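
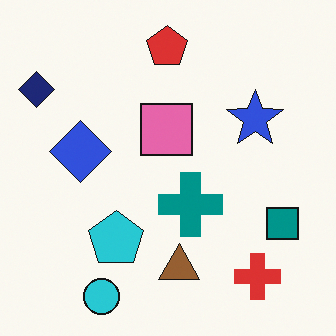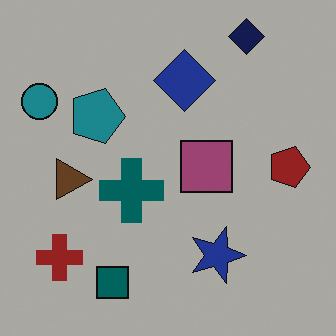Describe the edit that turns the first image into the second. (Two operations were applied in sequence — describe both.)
The transformation is: rotated 90° clockwise, then substantially darkened.

The navy diamond sits in the top-left of the first image and the top-right of the second — consistent with a whole-image 90° clockwise rotation. Every pixel — background and shapes alike — is uniformly darkened.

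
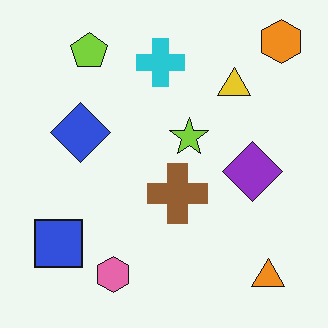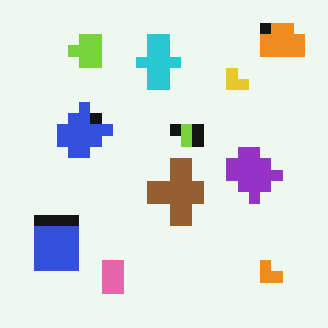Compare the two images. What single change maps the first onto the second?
The image was heavily pixelated into large blocks.

Shapes are reduced to large square blocks; fine edges and outlines are lost — a downscale-then-upscale (mosaic) effect.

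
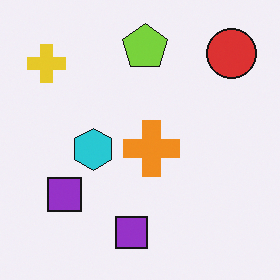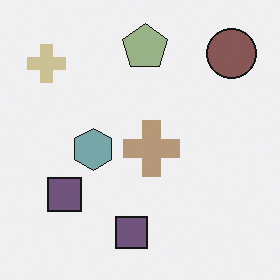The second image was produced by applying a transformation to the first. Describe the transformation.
The transformation is: made much more muted (saturation change).

All colors are more muted and greyish — a global saturation change.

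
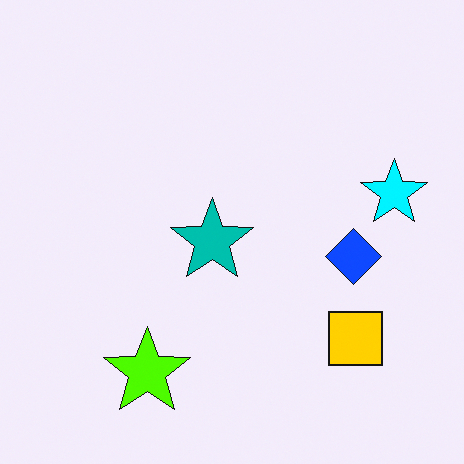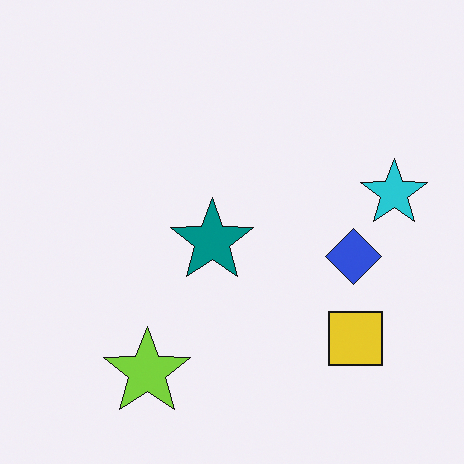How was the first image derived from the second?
It was made much more vivid (saturation change).

All colors are more vivid — a global saturation change.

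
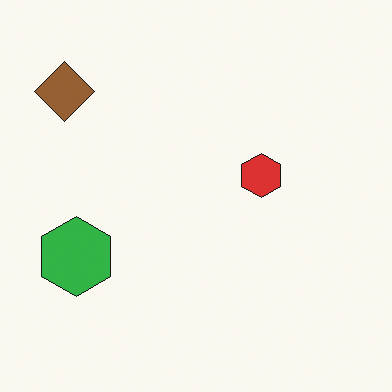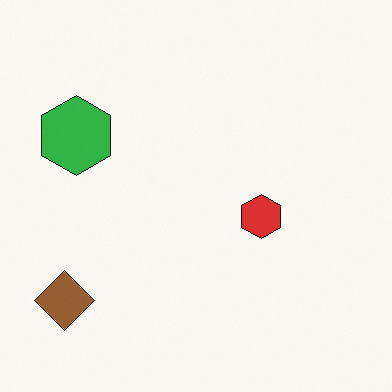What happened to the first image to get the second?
Flipped vertically (top ↔ bottom).

The brown diamond is in the top-left of the first image and the bottom-left of the second — shapes on opposite sides of the horizontal midline have swapped in a mirror flip.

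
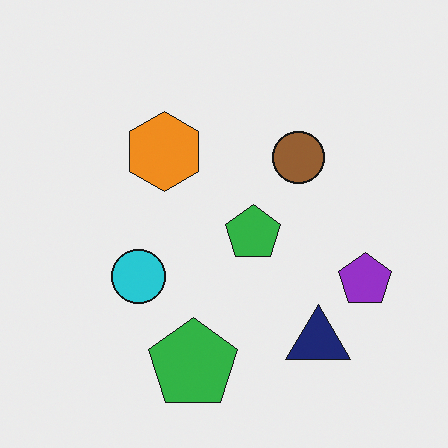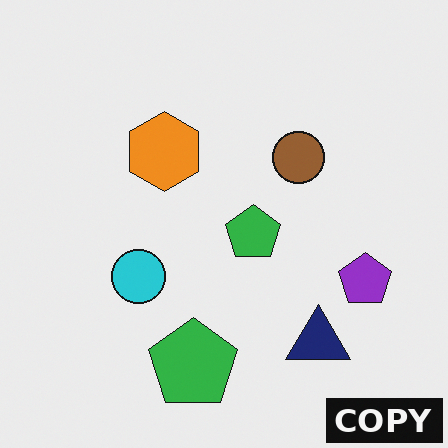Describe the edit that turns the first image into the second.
Watermarked with the text "COPY" in the lower-right corner.

A dark label reading "COPY" appears in the lower-right corner.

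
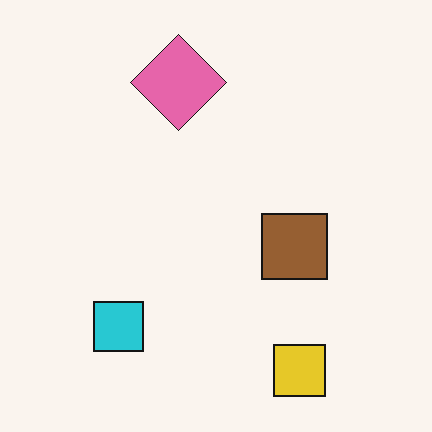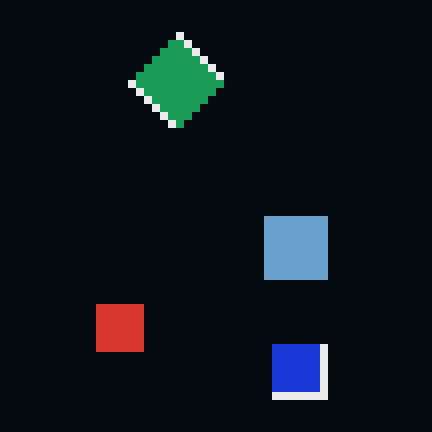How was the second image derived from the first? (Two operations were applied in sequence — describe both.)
It was pixelated into visible square blocks, then color-inverted (negative).

Shapes are reduced to large square blocks; fine edges and outlines are lost — a downscale-then-upscale (mosaic) effect. The light background has become dark and every shape's color is its complement — a photographic negative.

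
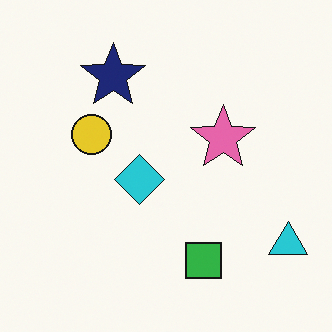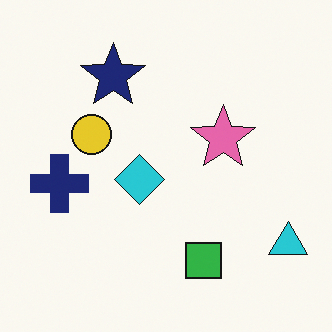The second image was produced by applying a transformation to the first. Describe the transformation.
It was overlaid with an additional navy cross.

A navy cross appears in the second image that is absent from the first.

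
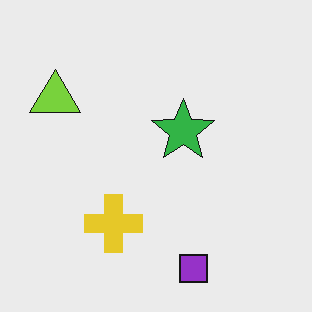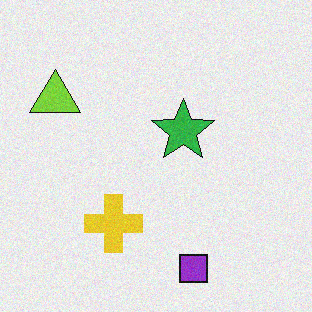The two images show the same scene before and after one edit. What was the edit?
The image was degraded with a light layer of grain.

Random speckle covers the whole image, including the flat background.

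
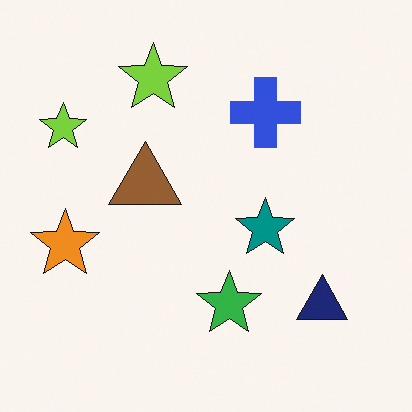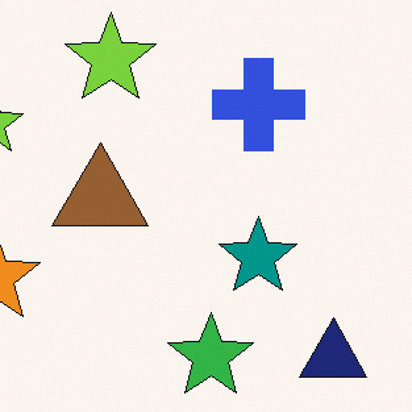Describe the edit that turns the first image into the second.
Cropped slightly and scaled back up.

The visible shapes are larger and the field of view is narrower; shapes near the original edges may be partly or wholly outside the frame — a crop-and-rescale.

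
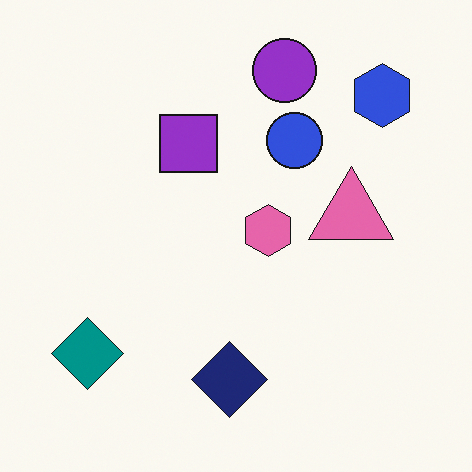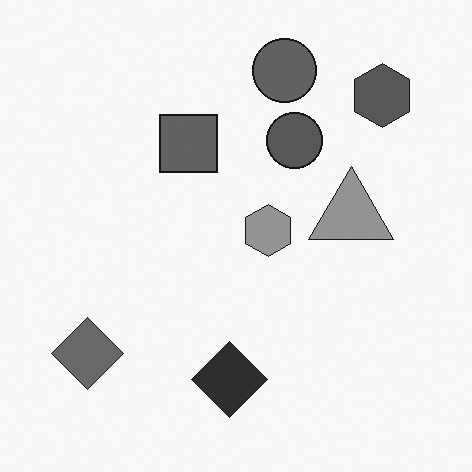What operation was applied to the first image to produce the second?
This is the original image converted to grayscale.

All color is removed — every shape is now a shade of grey.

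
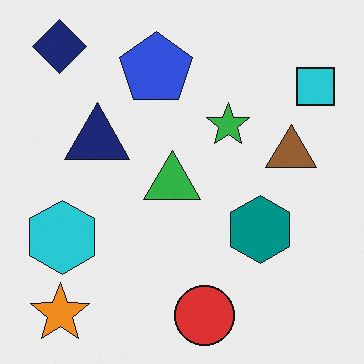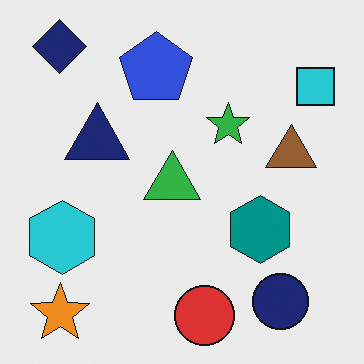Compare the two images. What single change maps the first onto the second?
The image was overlaid with an additional navy circle.

A navy circle appears in the second image that is absent from the first.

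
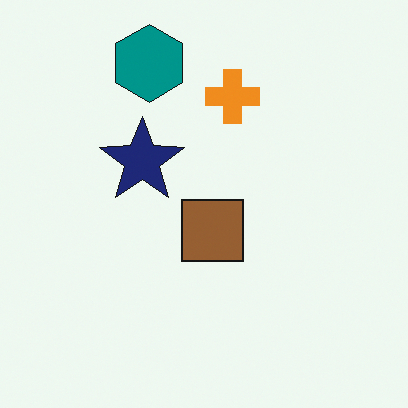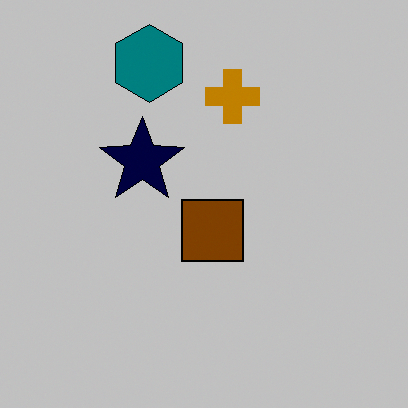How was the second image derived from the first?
The transformation is: aggressively posterized.

Each flat color has snapped to a coarser quantized level — most visibly, the near-white background has dropped to a flat grey.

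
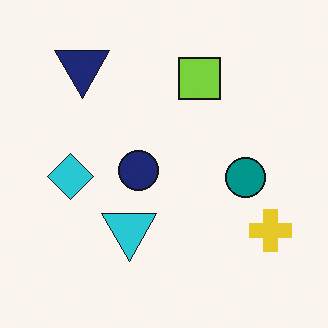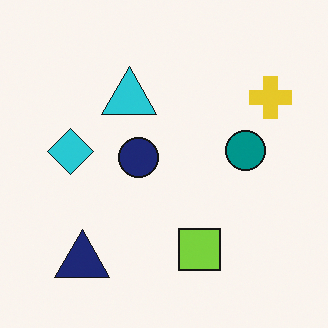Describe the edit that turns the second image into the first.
The first image is the second flipped vertically (top ↔ bottom).

The navy triangle is in the bottom-left of the second image and the top-left of the first — shapes on opposite sides of the horizontal midline have swapped in a mirror flip.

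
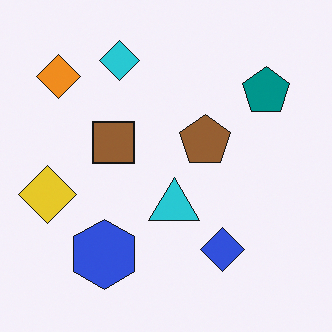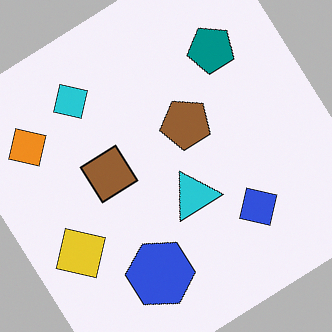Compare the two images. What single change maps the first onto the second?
This is the original image rotated counter-clockwise by a large amount — several tens of degrees.

Every shape is tilted by the same angle and the image corners show triangular fill wedges — a whole-image rotation by a non-right angle.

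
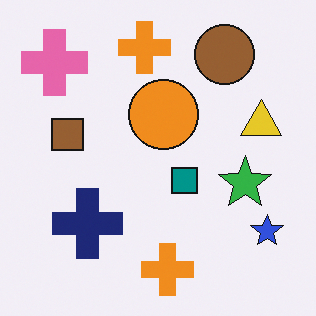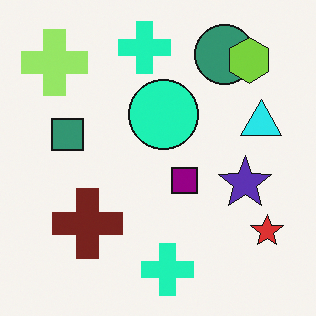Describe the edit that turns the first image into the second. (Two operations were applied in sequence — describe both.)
The transformation is: hue-shifted noticeably, then overlaid with an additional lime hexagon.

Every shape's color has rotated by the same amount around the hue wheel — a uniform hue shift. A lime hexagon appears in the second image that is absent from the first.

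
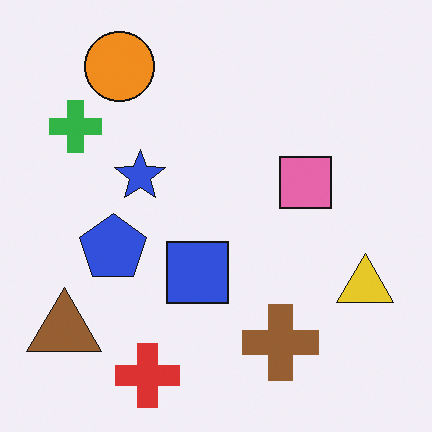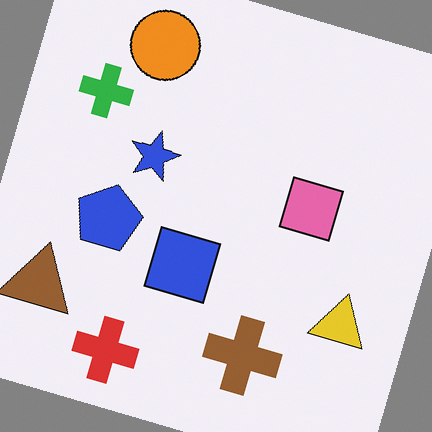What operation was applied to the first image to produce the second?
The second image is the first rotated clockwise by a moderate amount.

Every shape is tilted by the same angle and the image corners show triangular fill wedges — a whole-image rotation by a non-right angle.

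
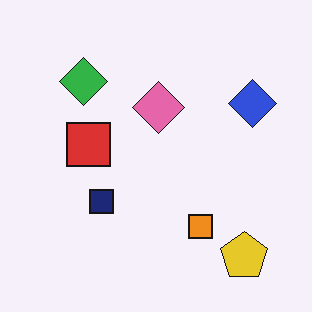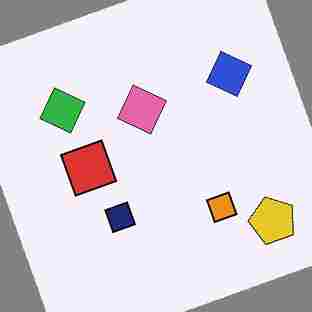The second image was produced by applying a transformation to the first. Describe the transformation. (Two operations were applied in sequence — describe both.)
Rotated counter-clockwise by a clearly visible amount, then heavily JPEG-compressed with obvious blocking artifacts.

Every shape is tilted by the same angle and the image corners show triangular fill wedges — a whole-image rotation by a non-right angle. Blocky 8×8 compression artifacts appear around shape edges and the flat background shows ringing — characteristic JPEG degradation.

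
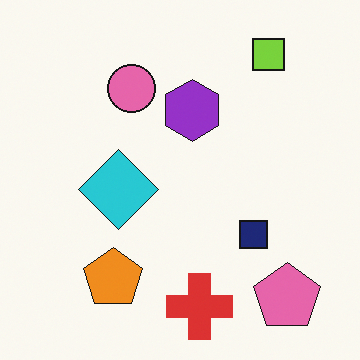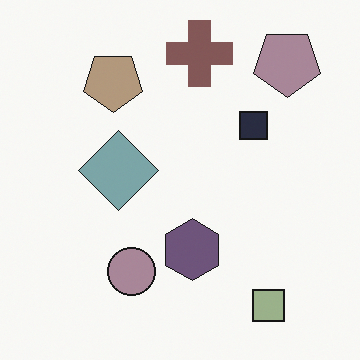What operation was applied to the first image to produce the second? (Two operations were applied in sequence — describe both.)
The transformation is: made much more muted (saturation change), then flipped vertically (top ↔ bottom).

All colors are more muted and greyish — a global saturation change. The red cross is in the bottom of the first image and the top of the second — shapes on opposite sides of the horizontal midline have swapped in a mirror flip.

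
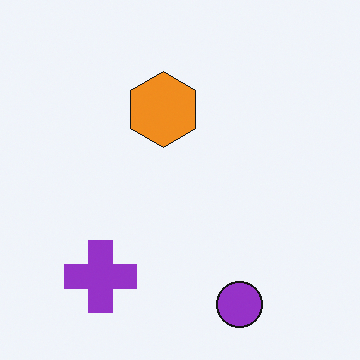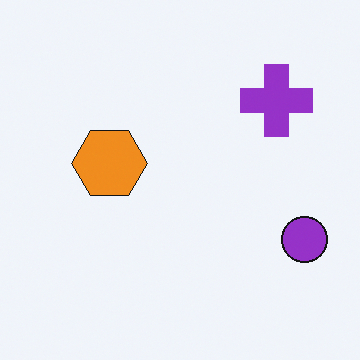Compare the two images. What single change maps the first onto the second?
The second image is the first transposed (reflected across the top-left ↔ bottom-right diagonal).

Shapes have swapped their row and column positions — what was in the top-right is now in the bottom-left — a diagonal reflection.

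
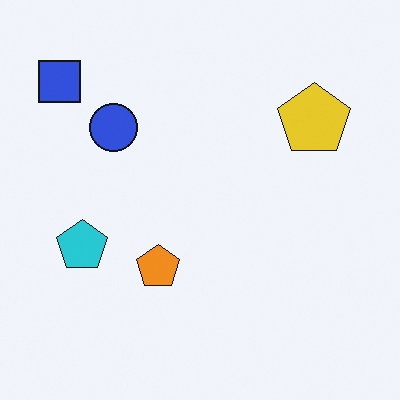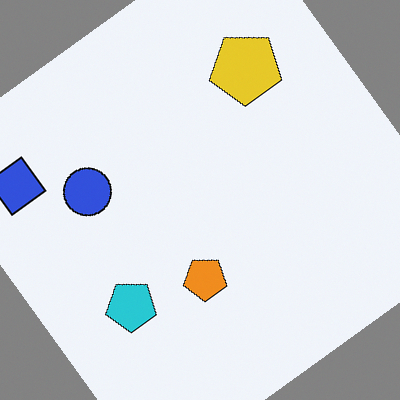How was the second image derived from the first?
The second image is the first rotated counter-clockwise by a large amount — several tens of degrees.

Every shape is tilted by the same angle and the image corners show triangular fill wedges — a whole-image rotation by a non-right angle.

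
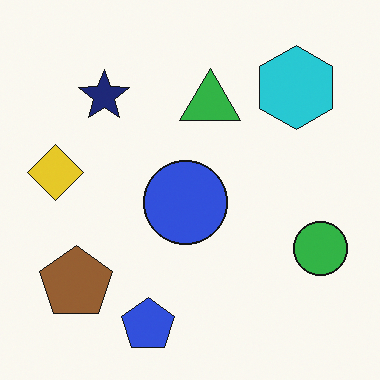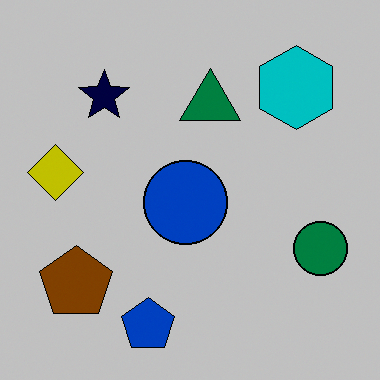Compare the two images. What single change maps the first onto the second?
The transformation is: heavily posterized to just a handful of flat colors.

Each flat color has snapped to a coarser quantized level — most visibly, the near-white background has dropped to a flat grey.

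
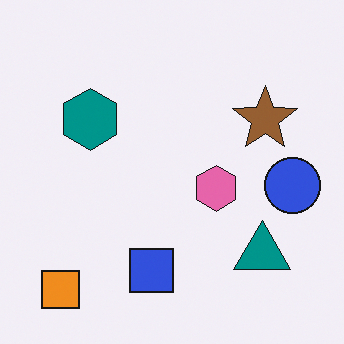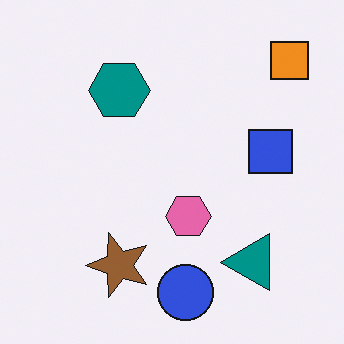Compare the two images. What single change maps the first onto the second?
The transformation is: transposed (reflected across the top-left ↔ bottom-right diagonal).

Shapes have swapped their row and column positions — what was in the top-right is now in the bottom-left — a diagonal reflection.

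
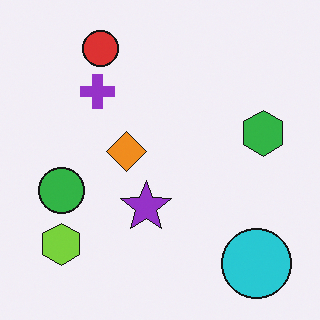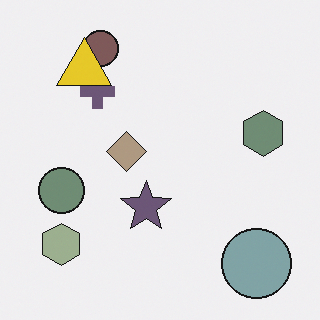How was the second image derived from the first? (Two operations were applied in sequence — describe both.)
The second image is the first made much more muted (saturation change), then overlaid with an additional yellow triangle.

All colors are more muted and greyish — a global saturation change. A yellow triangle appears in the second image that is absent from the first.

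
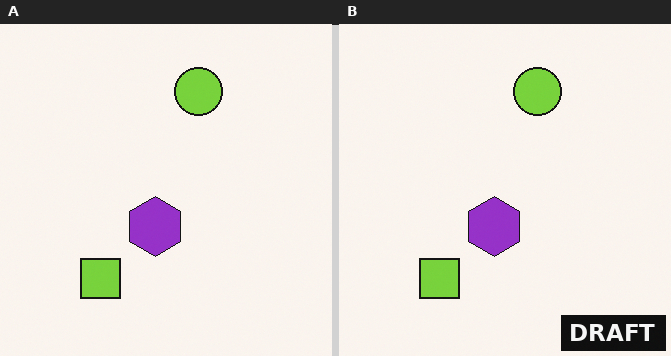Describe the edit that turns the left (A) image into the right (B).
Watermarked with the text "DRAFT" in the lower-right corner.

A dark label reading "DRAFT" appears in the lower-right corner.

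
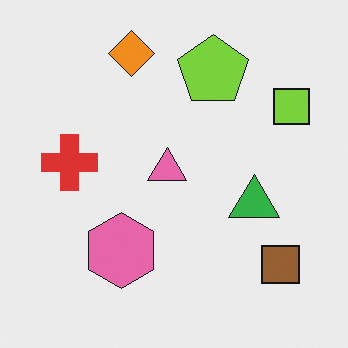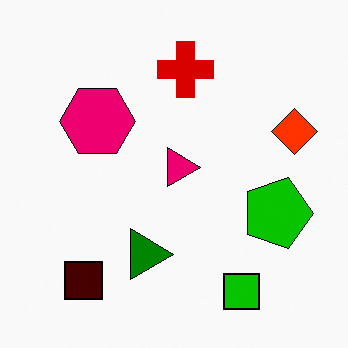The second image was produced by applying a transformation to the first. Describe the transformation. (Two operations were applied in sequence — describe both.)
It was rotated 90° clockwise, then boosted in contrast.

The brown square sits in the bottom-right of the first image and the bottom-left of the second — consistent with a whole-image 90° clockwise rotation. Tones are pushed away from mid-grey across the whole image — a global contrast change.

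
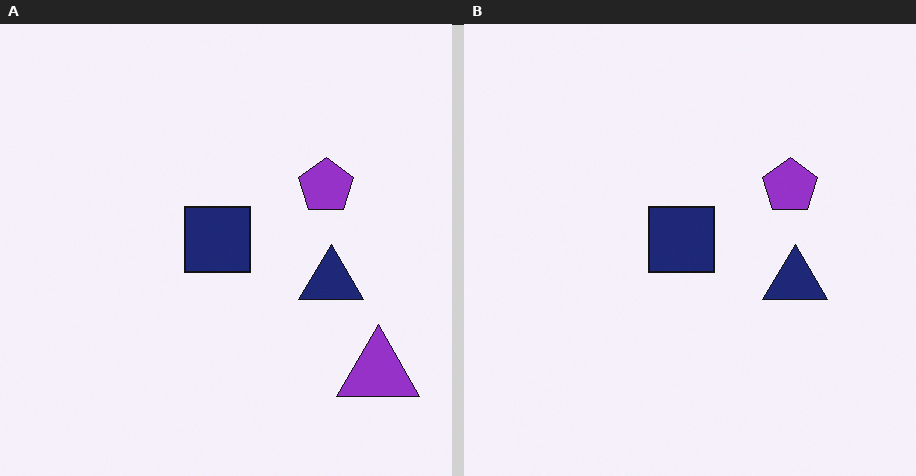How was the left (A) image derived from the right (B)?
The left (A) image is the right (B) overlaid with an additional purple triangle.

A purple triangle appears in the left (A) image that is absent from the right (B).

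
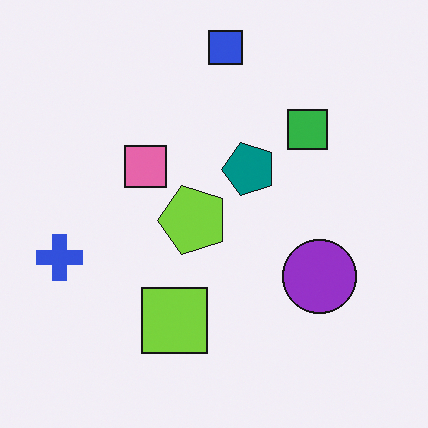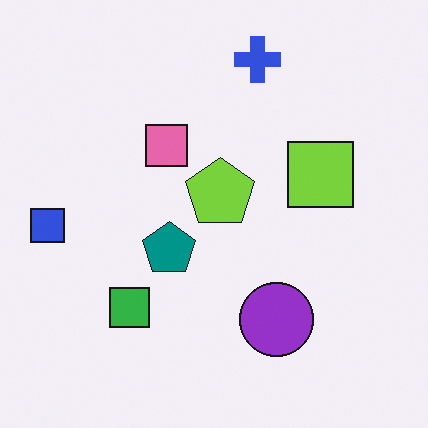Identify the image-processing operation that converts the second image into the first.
The first image is the second transposed (reflected across the top-left ↔ bottom-right diagonal).

Shapes have swapped their row and column positions — what was in the top-right is now in the bottom-left — a diagonal reflection.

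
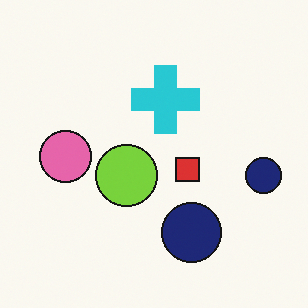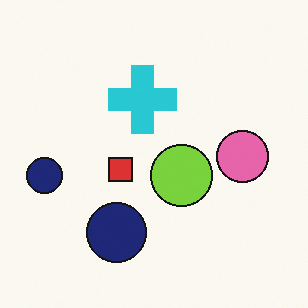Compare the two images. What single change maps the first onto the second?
The second image is the first flipped horizontally (left ↔ right).

The pink circle is in the left of the first image and the right of the second — shapes on opposite sides of the vertical midline have swapped in a mirror flip.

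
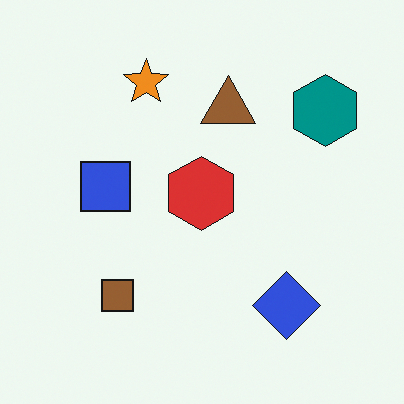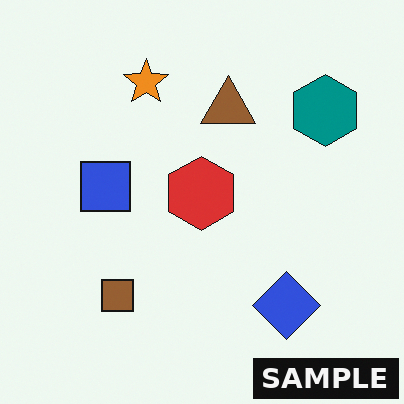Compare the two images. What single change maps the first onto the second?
The second image is the first watermarked with the text "SAMPLE" in the lower-right corner.

A dark label reading "SAMPLE" appears in the lower-right corner.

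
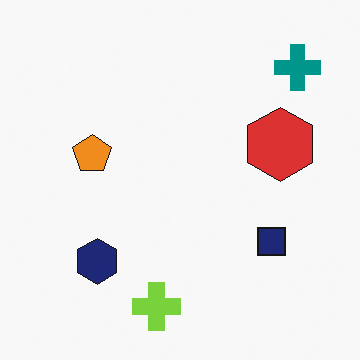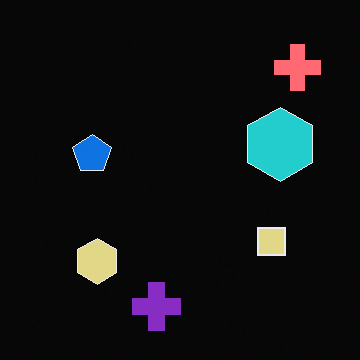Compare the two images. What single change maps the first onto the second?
The transformation is: color-inverted (negative).

The light background has become dark and every shape's color is its complement — a photographic negative.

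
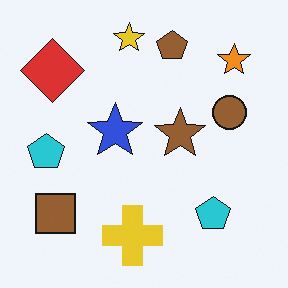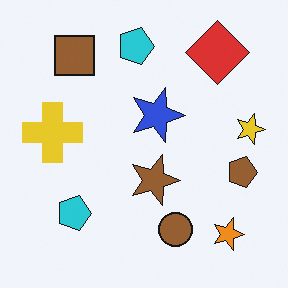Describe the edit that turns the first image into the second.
The second image is the first rotated 90° clockwise.

The orange star sits in the top-right of the first image and the bottom-right of the second — consistent with a whole-image 90° clockwise rotation.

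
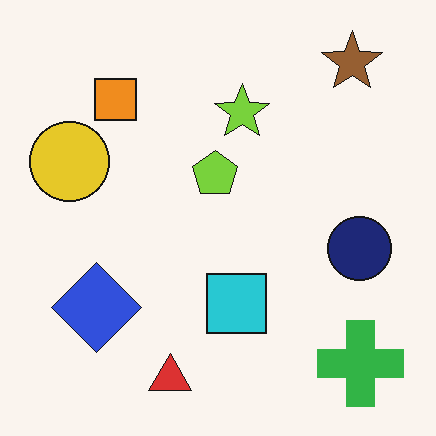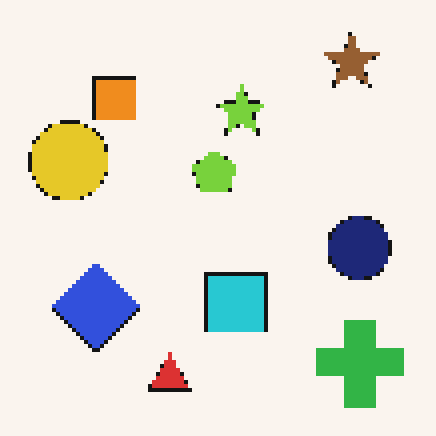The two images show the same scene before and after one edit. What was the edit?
The second image is the first mildly pixelated.

Shapes are reduced to large square blocks; fine edges and outlines are lost — a downscale-then-upscale (mosaic) effect.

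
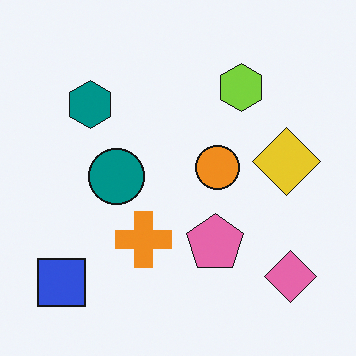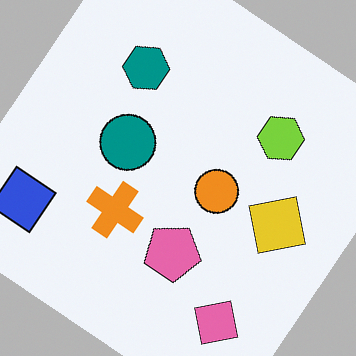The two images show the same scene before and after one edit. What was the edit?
The image was rotated clockwise by a large amount — several tens of degrees.

Every shape is tilted by the same angle and the image corners show triangular fill wedges — a whole-image rotation by a non-right angle.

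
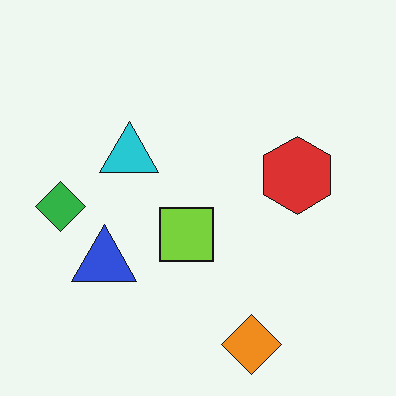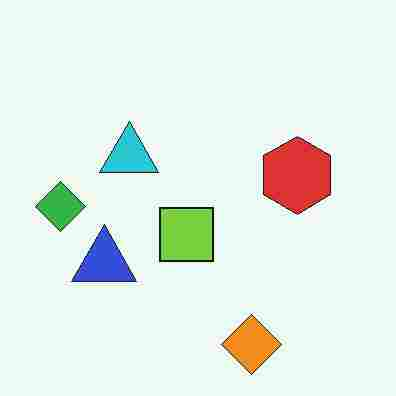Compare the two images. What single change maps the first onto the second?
The second image is the first degraded with heavy JPEG compression.

Blocky 8×8 compression artifacts appear around shape edges and the flat background shows ringing — characteristic JPEG degradation.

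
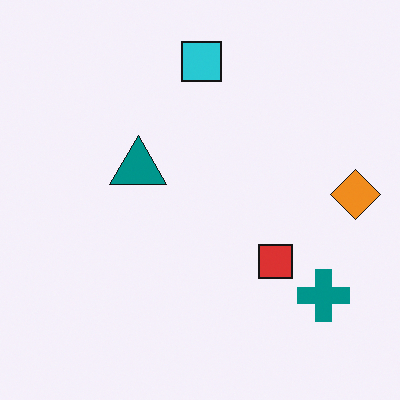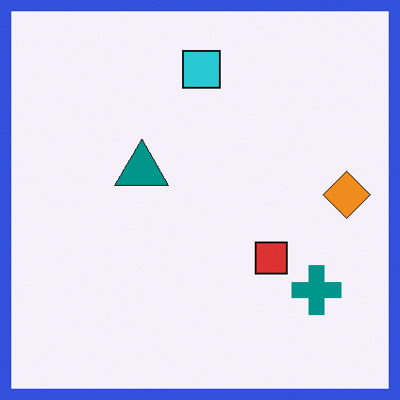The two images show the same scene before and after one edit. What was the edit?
This is the original image framed with a blue border.

A solid blue frame runs around the edge of the second image, with the content slightly shrunk inside it.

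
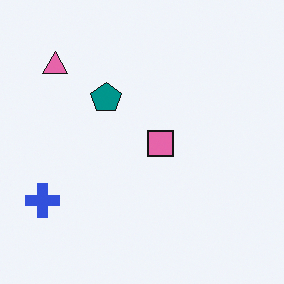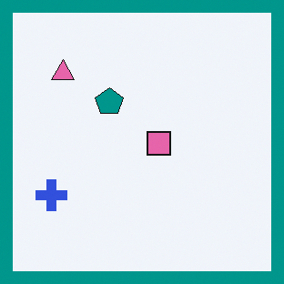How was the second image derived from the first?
The transformation is: framed with a teal border.

A solid teal frame runs around the edge of the second image, with the content slightly shrunk inside it.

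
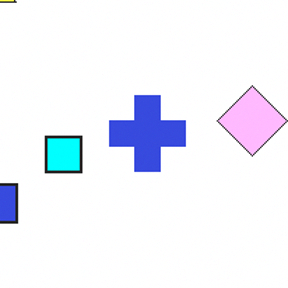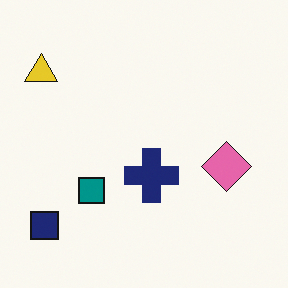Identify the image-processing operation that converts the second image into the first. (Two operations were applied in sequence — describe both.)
It was noticeably brightened, then cropped slightly and scaled back up.

Every pixel — background and shapes alike — is uniformly brightened. The visible shapes are larger and the field of view is narrower; shapes near the original edges may be partly or wholly outside the frame — a crop-and-rescale.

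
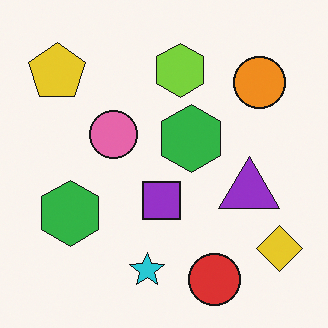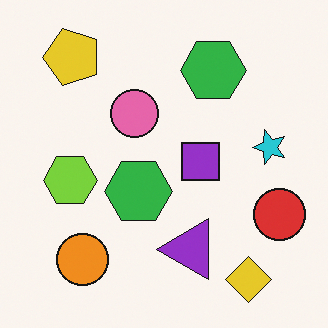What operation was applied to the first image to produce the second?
The second image is the first transposed (reflected across the top-left ↔ bottom-right diagonal).

Shapes have swapped their row and column positions — what was in the top-right is now in the bottom-left — a diagonal reflection.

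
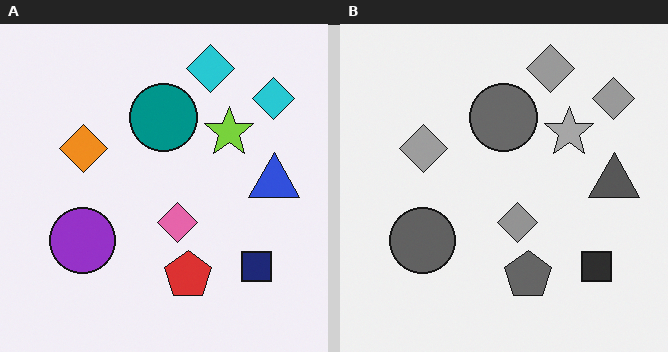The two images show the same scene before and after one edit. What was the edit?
Converted to grayscale.

All color is removed — every shape is now a shade of grey.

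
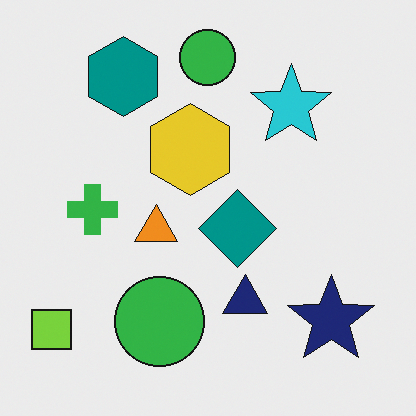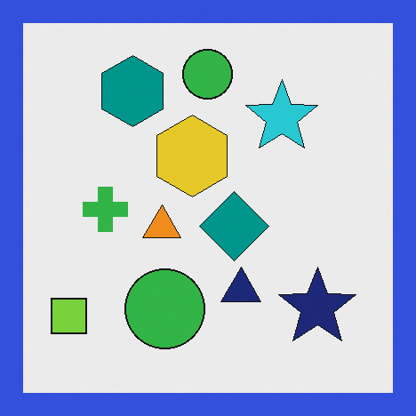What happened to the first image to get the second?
Framed with a blue border.

A solid blue frame runs around the edge of the second image, with the content slightly shrunk inside it.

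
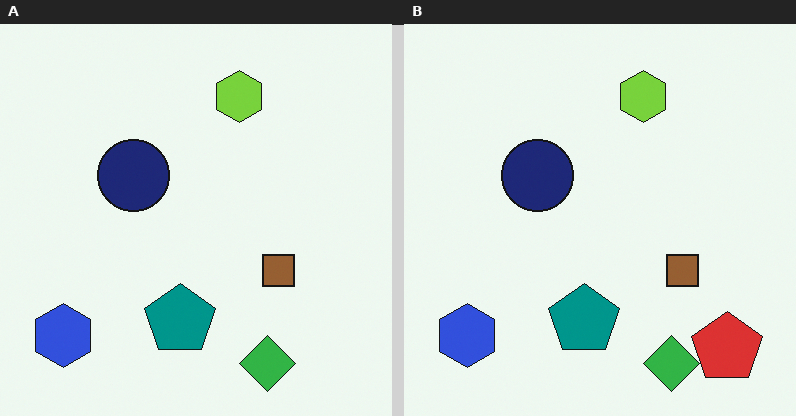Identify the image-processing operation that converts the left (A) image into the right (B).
The right (B) image is the left (A) overlaid with an additional red pentagon.

A red pentagon appears in the right (B) image that is absent from the left (A).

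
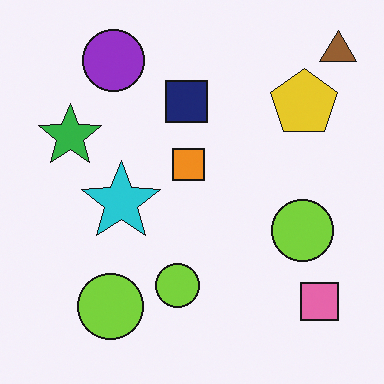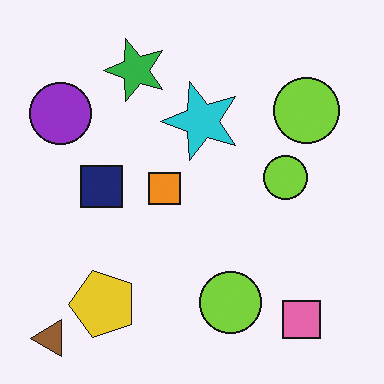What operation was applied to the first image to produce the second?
The transformation is: transposed (reflected across the top-left ↔ bottom-right diagonal).

Shapes have swapped their row and column positions — what was in the top-right is now in the bottom-left — a diagonal reflection.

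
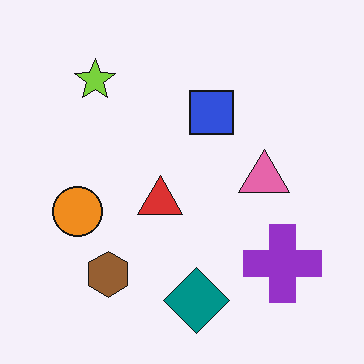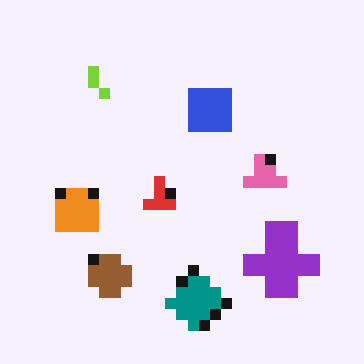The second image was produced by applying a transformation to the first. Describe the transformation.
The transformation is: heavily pixelated into large blocks.

Shapes are reduced to large square blocks; fine edges and outlines are lost — a downscale-then-upscale (mosaic) effect.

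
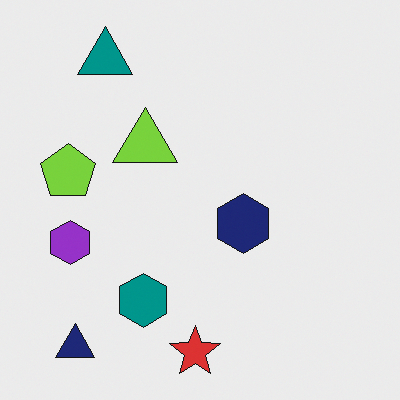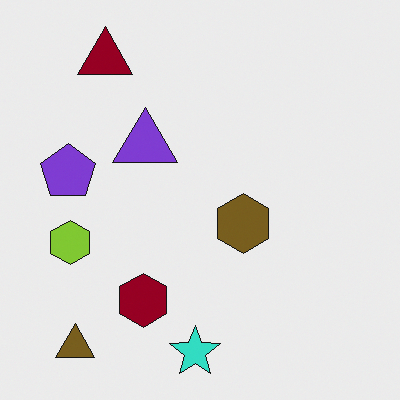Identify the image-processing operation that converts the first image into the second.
Hue-shifted through roughly half the color wheel.

Every shape's color has rotated by the same amount around the hue wheel — a uniform hue shift.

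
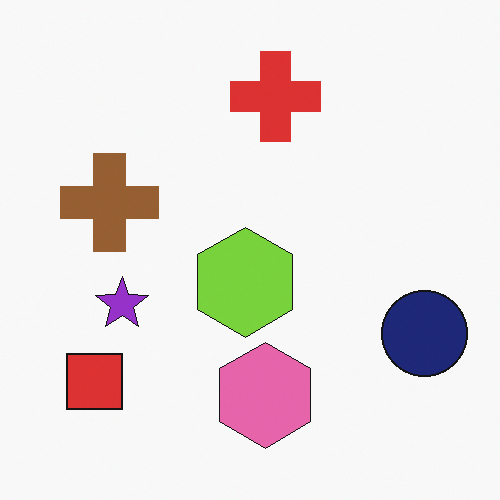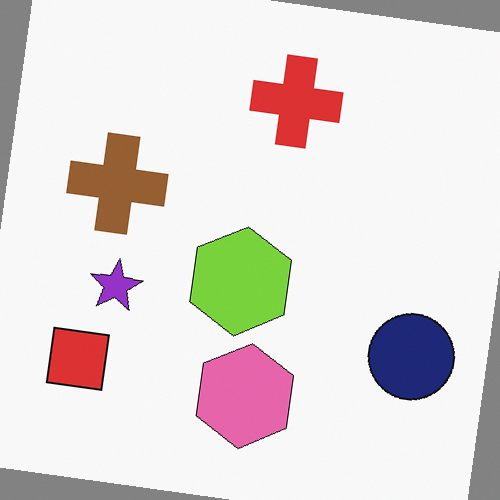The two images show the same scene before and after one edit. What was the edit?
The image was rotated clockwise by a slight angle.

Every shape is tilted by the same angle and the image corners show triangular fill wedges — a whole-image rotation by a non-right angle.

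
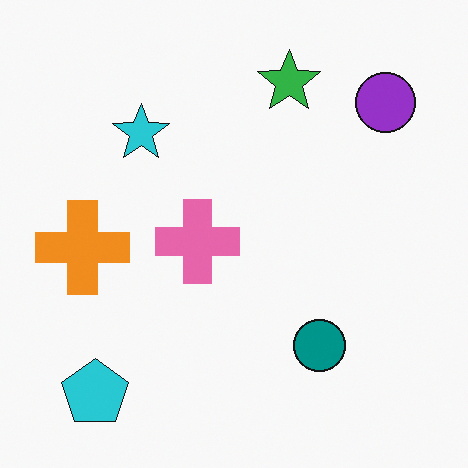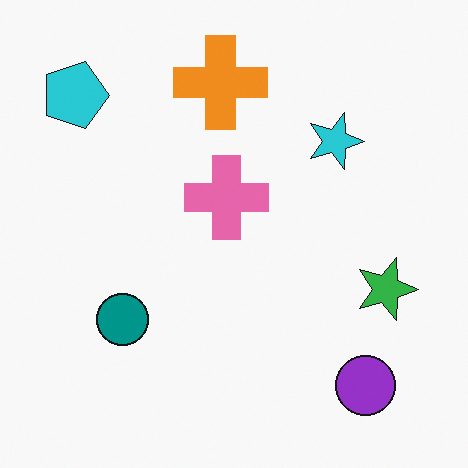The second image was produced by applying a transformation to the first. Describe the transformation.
The second image is the first rotated 90° clockwise.

The cyan pentagon sits in the bottom-left of the first image and the top-left of the second — consistent with a whole-image 90° clockwise rotation.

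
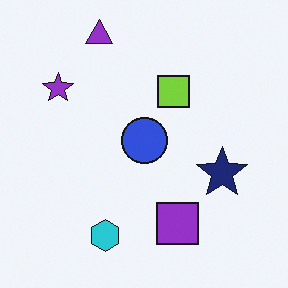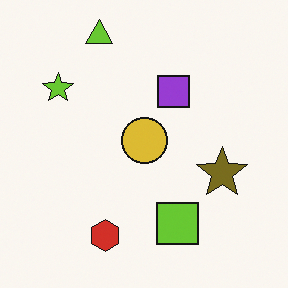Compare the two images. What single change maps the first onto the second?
This is the original image hue-shifted through roughly half the color wheel.

Every shape's color has rotated by the same amount around the hue wheel — a uniform hue shift.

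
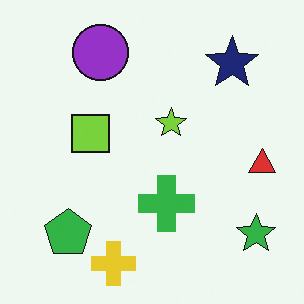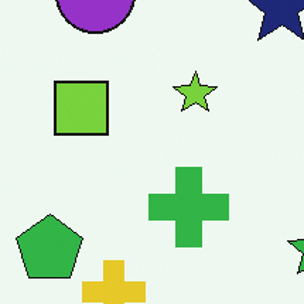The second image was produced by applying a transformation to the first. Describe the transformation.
The image was cropped slightly and scaled back up.

The visible shapes are larger and the field of view is narrower; shapes near the original edges may be partly or wholly outside the frame — a crop-and-rescale.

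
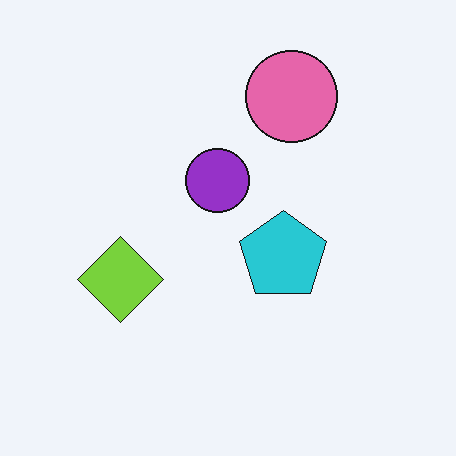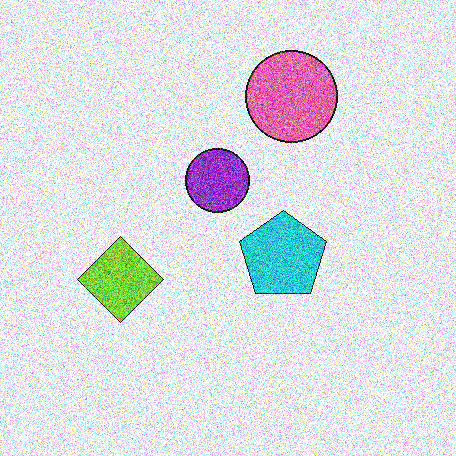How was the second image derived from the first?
Degraded with a thick layer of grain.

Random speckle covers the whole image, including the flat background.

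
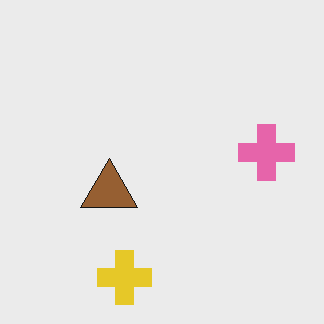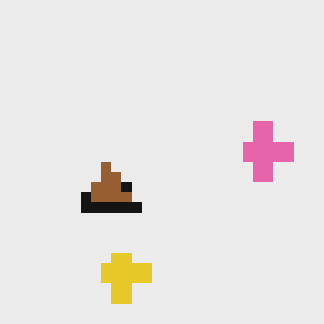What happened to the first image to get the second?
The second image is the first coarsely pixelated.

Shapes are reduced to large square blocks; fine edges and outlines are lost — a downscale-then-upscale (mosaic) effect.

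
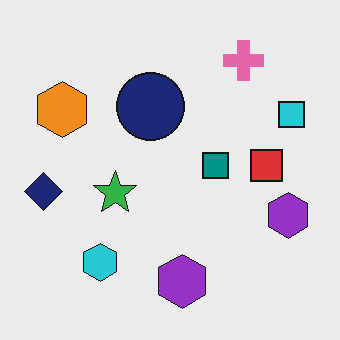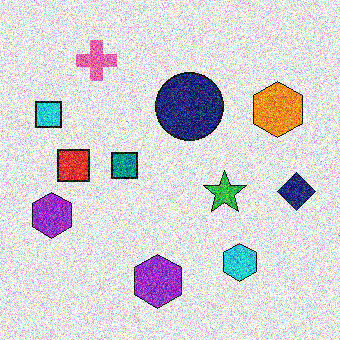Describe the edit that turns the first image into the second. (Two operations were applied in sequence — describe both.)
This is the original image degraded with a thick layer of grain, then flipped horizontally (left ↔ right).

Random speckle covers the whole image, including the flat background. The navy diamond is in the left of the first image and the right of the second — shapes on opposite sides of the vertical midline have swapped in a mirror flip.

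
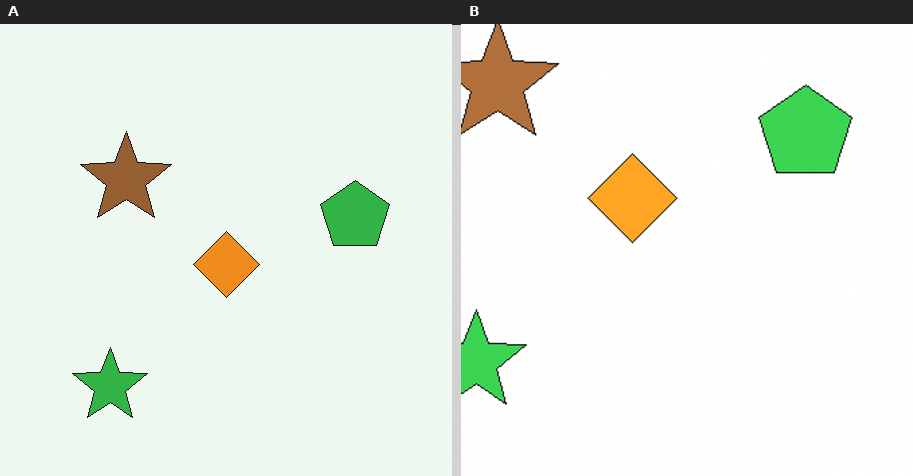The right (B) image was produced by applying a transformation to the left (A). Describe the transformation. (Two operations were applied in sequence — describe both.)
The image was slightly brightened, then cropped to a modestly smaller region and rescaled.

Every pixel — background and shapes alike — is uniformly brightened. The visible shapes are larger and the field of view is narrower; shapes near the original edges may be partly or wholly outside the frame — a crop-and-rescale.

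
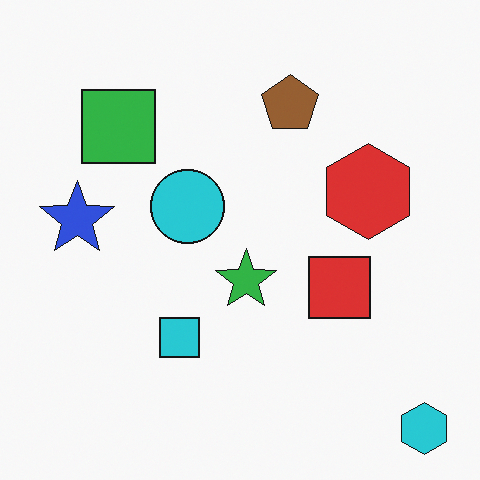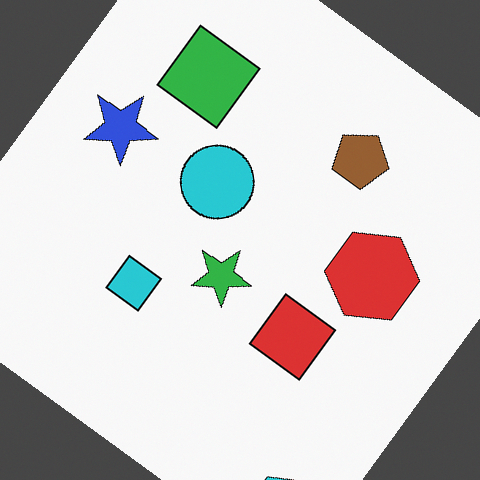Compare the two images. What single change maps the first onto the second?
The transformation is: rotated clockwise by a large amount — several tens of degrees.

Every shape is tilted by the same angle and the image corners show triangular fill wedges — a whole-image rotation by a non-right angle.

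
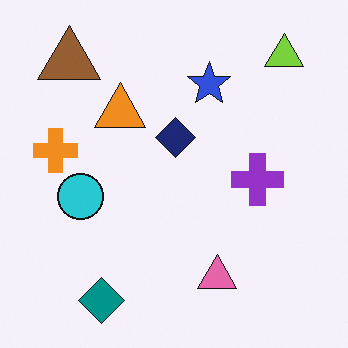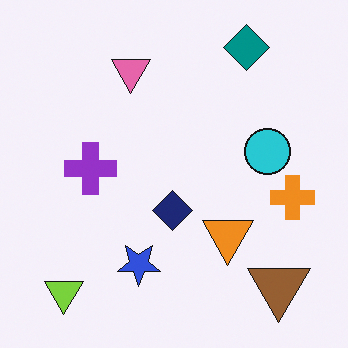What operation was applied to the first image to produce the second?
The transformation is: rotated 180°.

The lime triangle sits in the top-right of the first image and the bottom-left of the second — consistent with a whole-image 180° rotation.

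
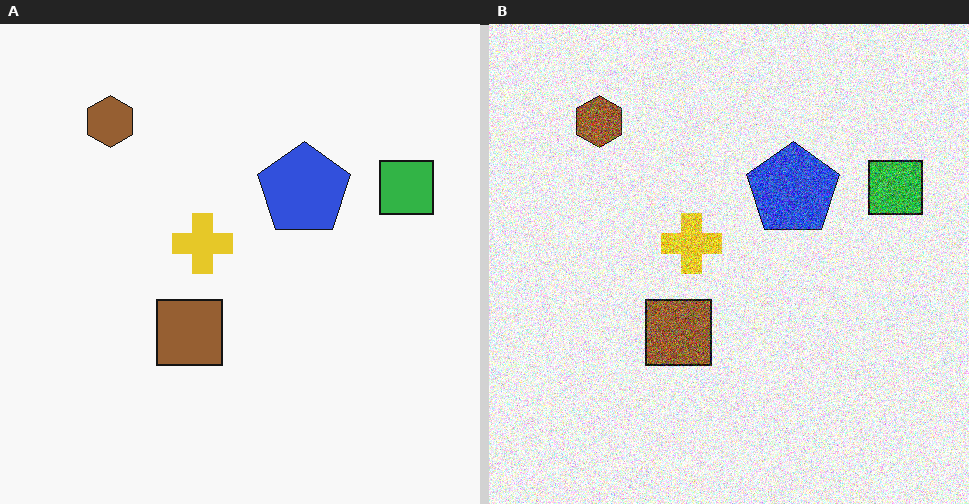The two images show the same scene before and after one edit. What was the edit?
It was degraded with heavy additive noise.

Random speckle covers the whole image, including the flat background.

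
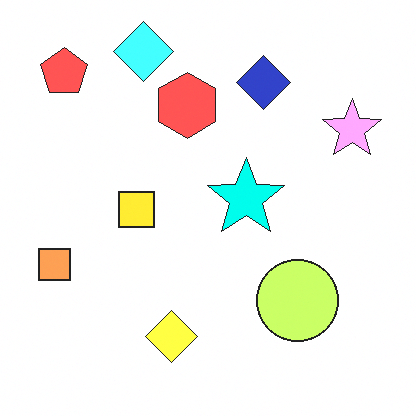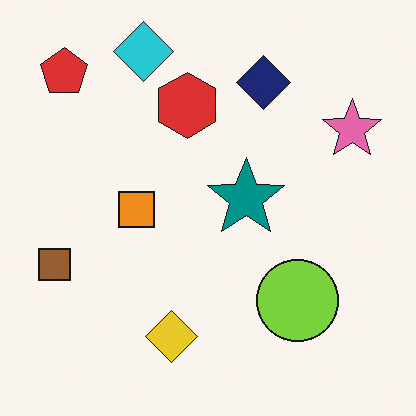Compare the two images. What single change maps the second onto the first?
This is the original image brightened a lot.

Every pixel — background and shapes alike — is uniformly brightened.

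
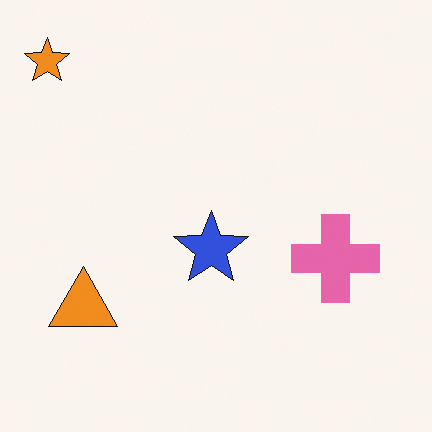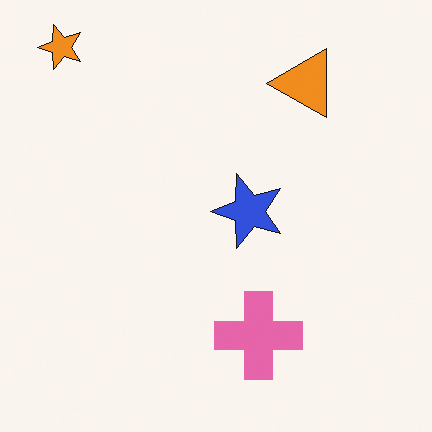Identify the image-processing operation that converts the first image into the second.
Transposed (reflected across the top-left ↔ bottom-right diagonal).

Shapes have swapped their row and column positions — what was in the top-right is now in the bottom-left — a diagonal reflection.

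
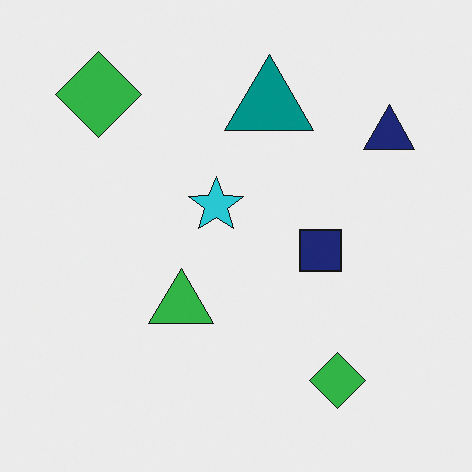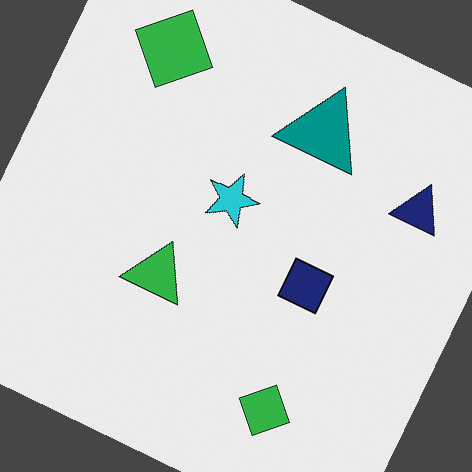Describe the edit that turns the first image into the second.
This is the original image rotated clockwise by a moderate amount.

Every shape is tilted by the same angle and the image corners show triangular fill wedges — a whole-image rotation by a non-right angle.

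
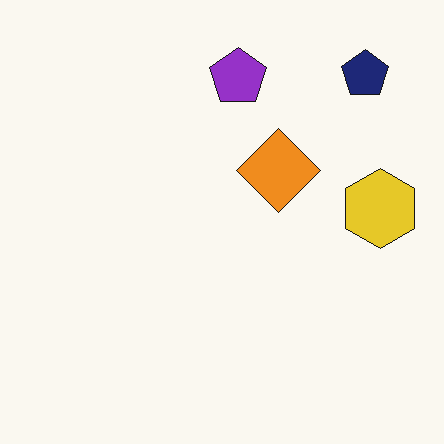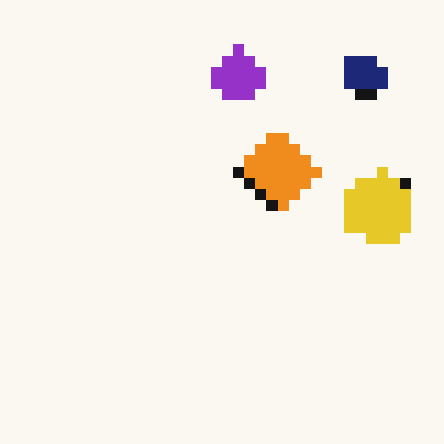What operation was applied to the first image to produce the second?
Coarsely pixelated.

Shapes are reduced to large square blocks; fine edges and outlines are lost — a downscale-then-upscale (mosaic) effect.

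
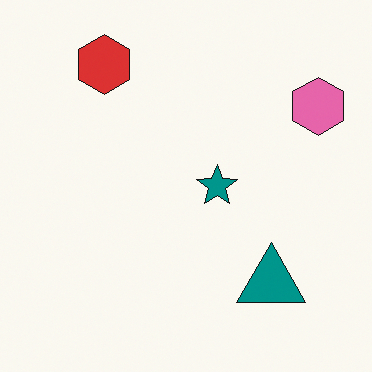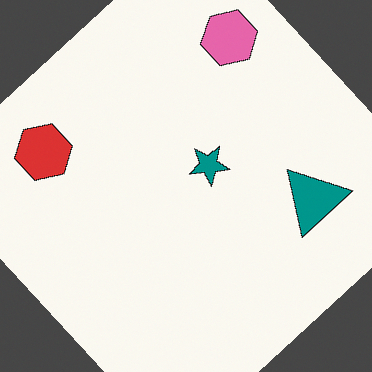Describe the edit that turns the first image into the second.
The transformation is: rotated counter-clockwise by a large amount — several tens of degrees.

Every shape is tilted by the same angle and the image corners show triangular fill wedges — a whole-image rotation by a non-right angle.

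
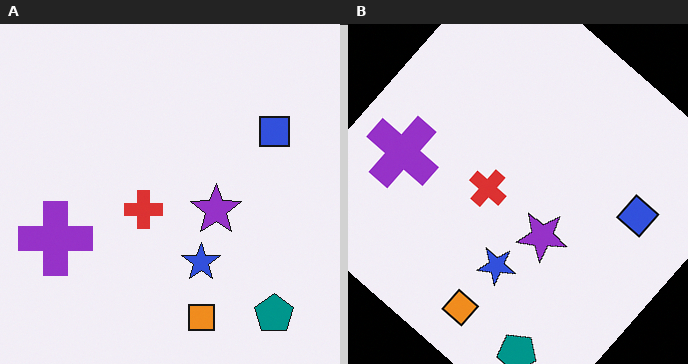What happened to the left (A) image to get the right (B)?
The transformation is: rotated clockwise by a large amount — several tens of degrees.

Every shape is tilted by the same angle and the image corners show triangular fill wedges — a whole-image rotation by a non-right angle.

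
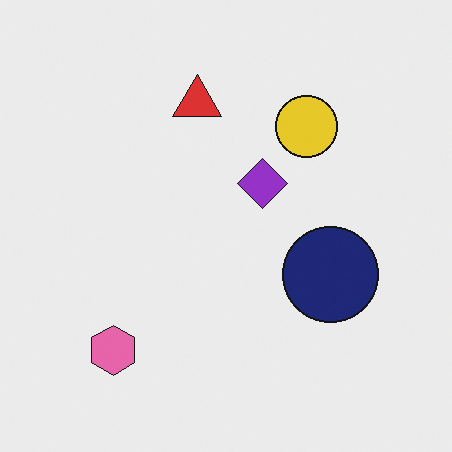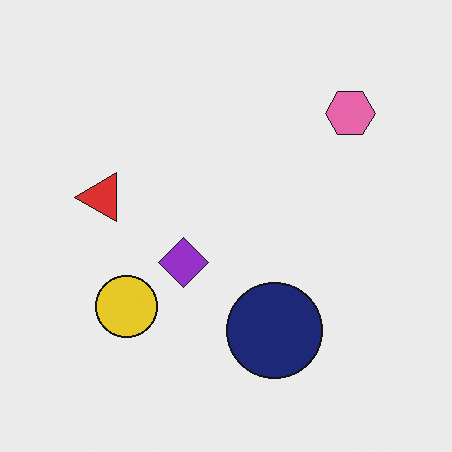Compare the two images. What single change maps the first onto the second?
This is the original image transposed (reflected across the top-left ↔ bottom-right diagonal).

Shapes have swapped their row and column positions — what was in the top-right is now in the bottom-left — a diagonal reflection.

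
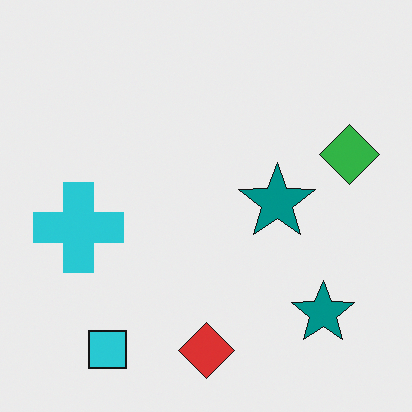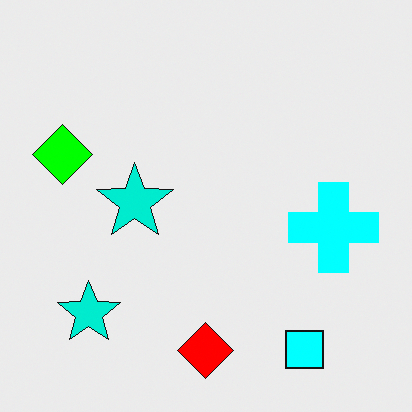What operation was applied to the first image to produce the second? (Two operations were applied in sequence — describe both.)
The transformation is: made much more vivid (saturation change), then flipped horizontally (left ↔ right).

All colors are more vivid — a global saturation change. The green diamond is in the right of the first image and the left of the second — shapes on opposite sides of the vertical midline have swapped in a mirror flip.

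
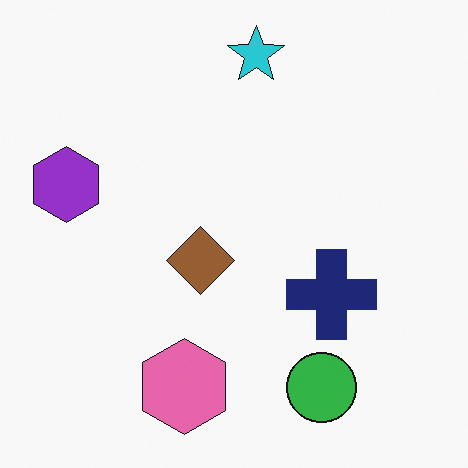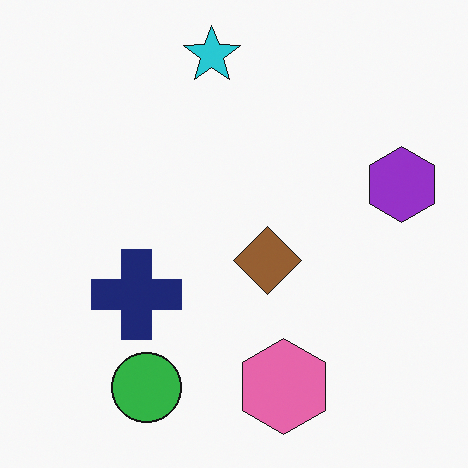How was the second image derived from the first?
The transformation is: flipped horizontally (left ↔ right).

The purple hexagon is in the left of the first image and the right of the second — shapes on opposite sides of the vertical midline have swapped in a mirror flip.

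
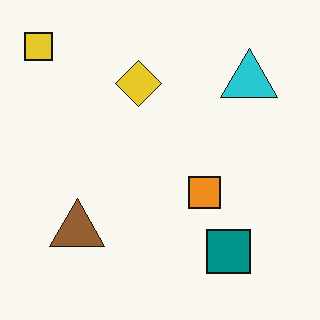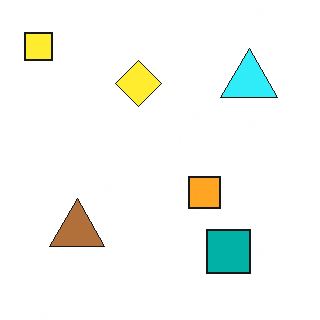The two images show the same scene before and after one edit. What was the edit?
This is the original image slightly brightened.

Every pixel — background and shapes alike — is uniformly brightened.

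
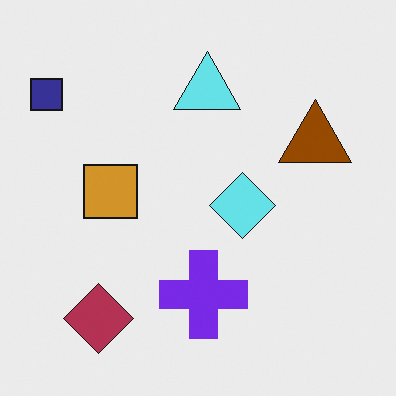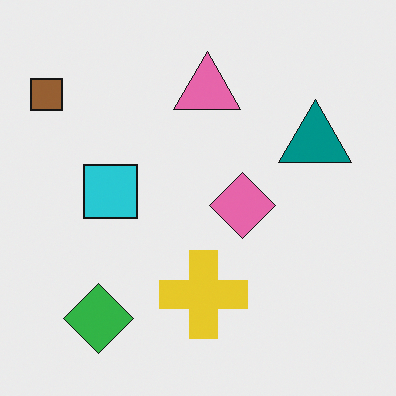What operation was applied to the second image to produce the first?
The image was hue-shifted through roughly half the color wheel.

Every shape's color has rotated by the same amount around the hue wheel — a uniform hue shift.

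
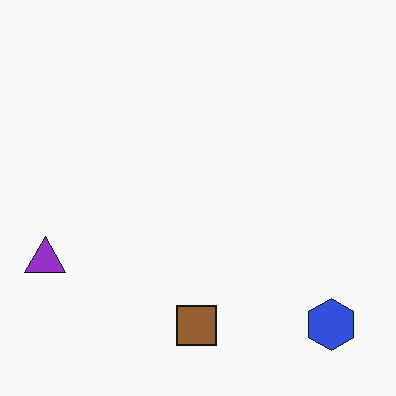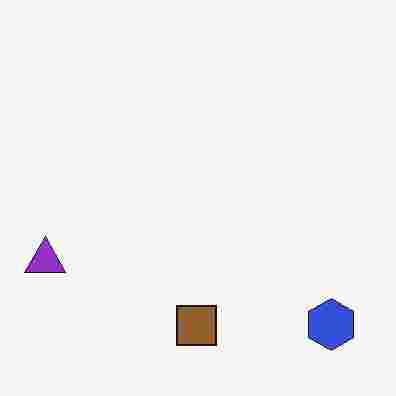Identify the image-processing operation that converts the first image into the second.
The image was degraded with heavy JPEG compression.

Blocky 8×8 compression artifacts appear around shape edges and the flat background shows ringing — characteristic JPEG degradation.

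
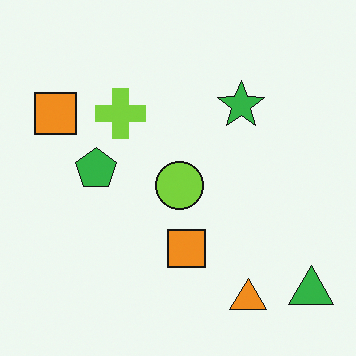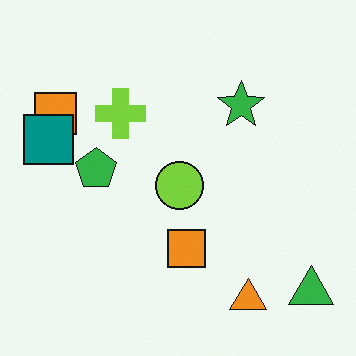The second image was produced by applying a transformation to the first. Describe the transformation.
This is the original image overlaid with an additional teal square.

A teal square appears in the second image that is absent from the first.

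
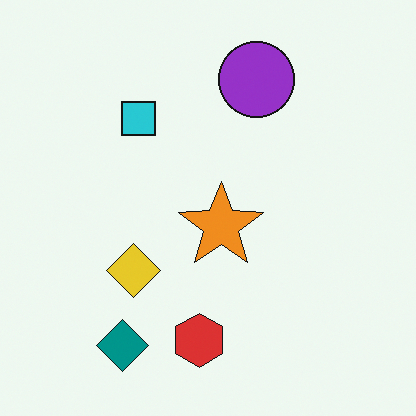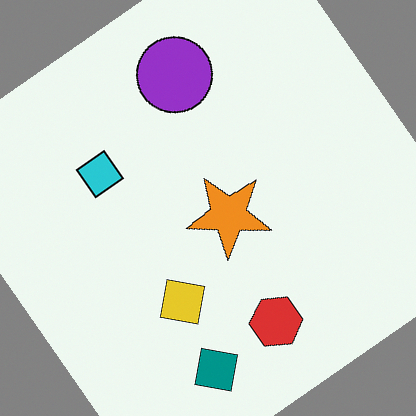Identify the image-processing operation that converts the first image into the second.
It was rotated counter-clockwise by a large amount — several tens of degrees.

Every shape is tilted by the same angle and the image corners show triangular fill wedges — a whole-image rotation by a non-right angle.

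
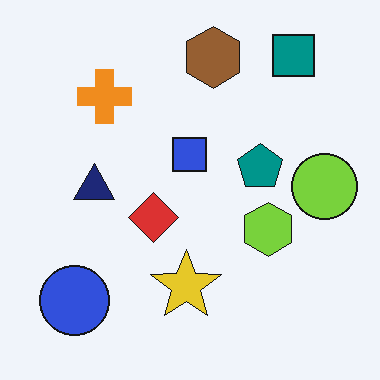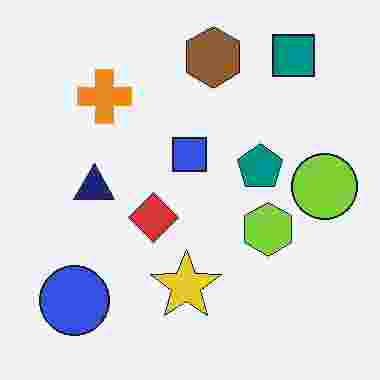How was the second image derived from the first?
The second image is the first degraded with heavy JPEG compression.

Blocky 8×8 compression artifacts appear around shape edges and the flat background shows ringing — characteristic JPEG degradation.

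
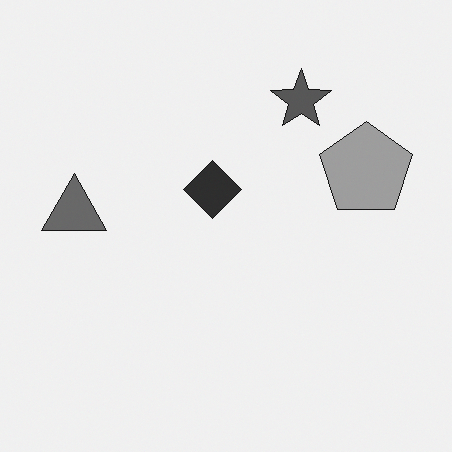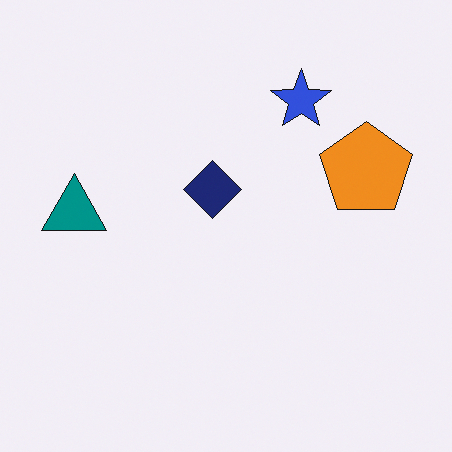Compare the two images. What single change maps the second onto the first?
Converted to grayscale.

All color is removed — every shape is now a shade of grey.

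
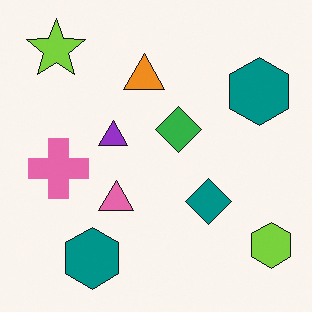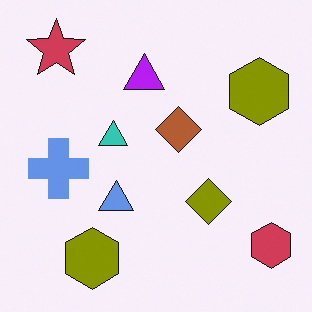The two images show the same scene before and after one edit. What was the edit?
The second image is the first hue-shifted through roughly half the color wheel.

Every shape's color has rotated by the same amount around the hue wheel — a uniform hue shift.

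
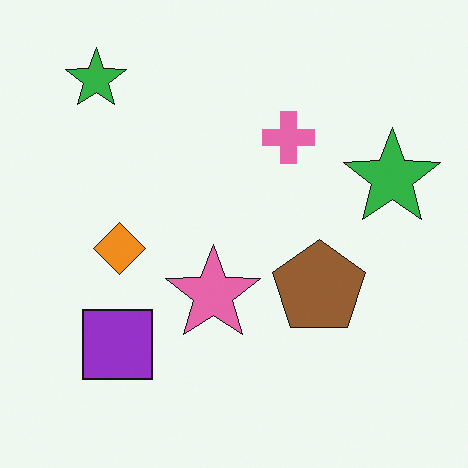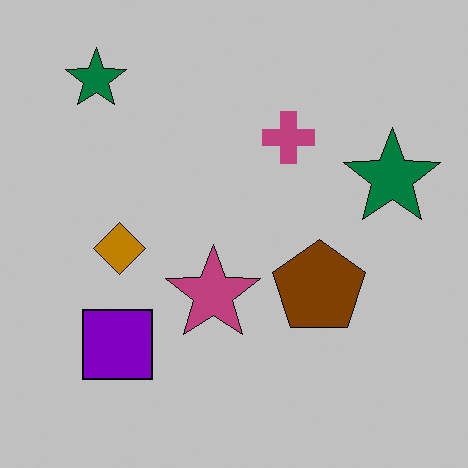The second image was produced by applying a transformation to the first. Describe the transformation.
This is the original image aggressively posterized.

Each flat color has snapped to a coarser quantized level — most visibly, the near-white background has dropped to a flat grey.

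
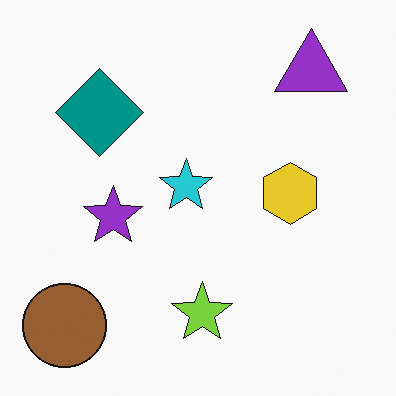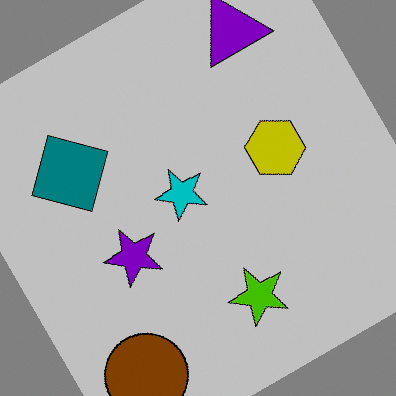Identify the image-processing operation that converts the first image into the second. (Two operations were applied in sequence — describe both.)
The transformation is: rotated counter-clockwise by a large amount — several tens of degrees, then heavily posterized to just a handful of flat colors.

Every shape is tilted by the same angle and the image corners show triangular fill wedges — a whole-image rotation by a non-right angle. Each flat color has snapped to a coarser quantized level — most visibly, the near-white background has dropped to a flat grey.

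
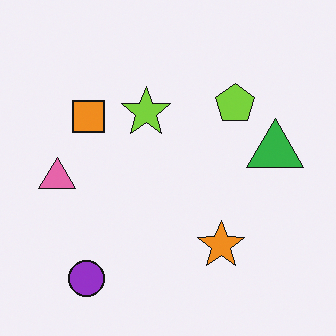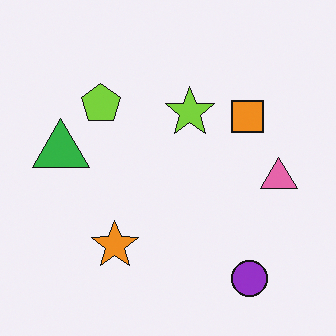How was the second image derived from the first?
This is the original image flipped horizontally (left ↔ right).

The pink triangle is in the left of the first image and the right of the second — shapes on opposite sides of the vertical midline have swapped in a mirror flip.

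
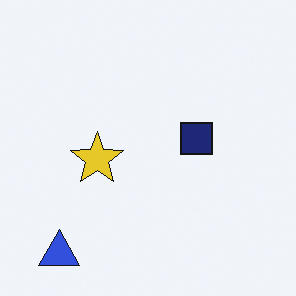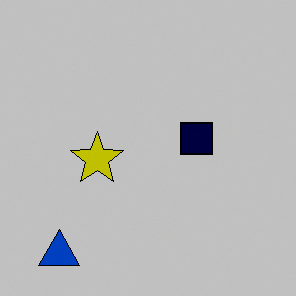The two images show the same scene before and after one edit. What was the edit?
Aggressively posterized.

Each flat color has snapped to a coarser quantized level — most visibly, the near-white background has dropped to a flat grey.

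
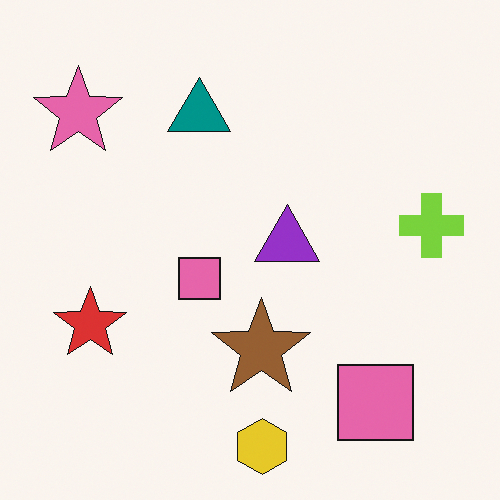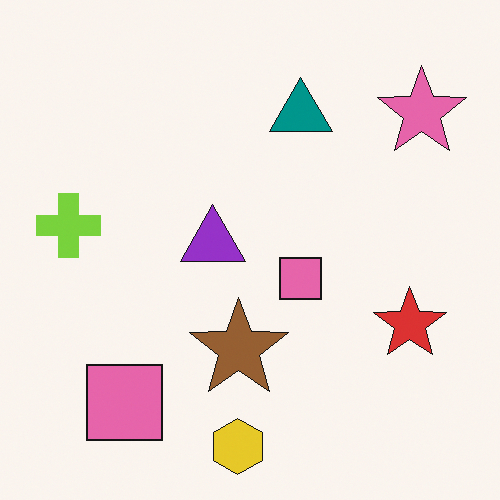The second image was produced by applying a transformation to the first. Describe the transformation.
Flipped horizontally (left ↔ right).

The lime cross is in the right of the first image and the left of the second — shapes on opposite sides of the vertical midline have swapped in a mirror flip.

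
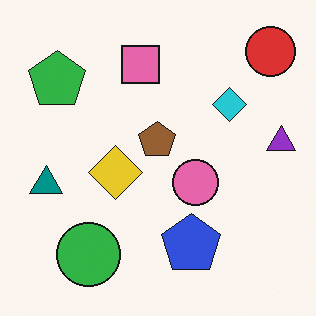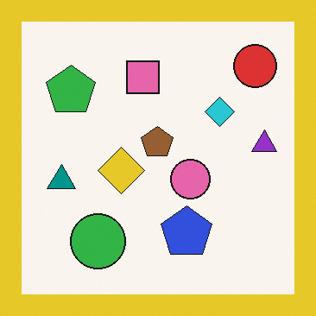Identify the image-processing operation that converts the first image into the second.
The second image is the first framed with a yellow border.

A solid yellow frame runs around the edge of the second image, with the content slightly shrunk inside it.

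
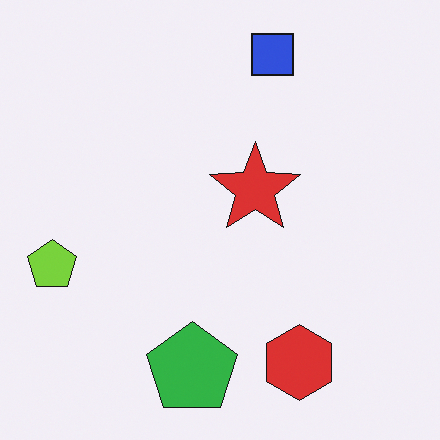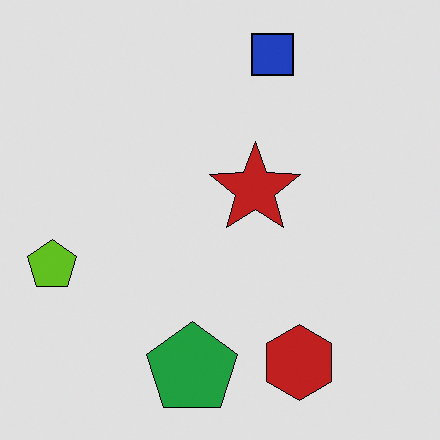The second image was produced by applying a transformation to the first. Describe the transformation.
The second image is the first moderately posterized.

Each flat color has snapped to a coarser quantized level — most visibly, the near-white background has dropped to a flat grey.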